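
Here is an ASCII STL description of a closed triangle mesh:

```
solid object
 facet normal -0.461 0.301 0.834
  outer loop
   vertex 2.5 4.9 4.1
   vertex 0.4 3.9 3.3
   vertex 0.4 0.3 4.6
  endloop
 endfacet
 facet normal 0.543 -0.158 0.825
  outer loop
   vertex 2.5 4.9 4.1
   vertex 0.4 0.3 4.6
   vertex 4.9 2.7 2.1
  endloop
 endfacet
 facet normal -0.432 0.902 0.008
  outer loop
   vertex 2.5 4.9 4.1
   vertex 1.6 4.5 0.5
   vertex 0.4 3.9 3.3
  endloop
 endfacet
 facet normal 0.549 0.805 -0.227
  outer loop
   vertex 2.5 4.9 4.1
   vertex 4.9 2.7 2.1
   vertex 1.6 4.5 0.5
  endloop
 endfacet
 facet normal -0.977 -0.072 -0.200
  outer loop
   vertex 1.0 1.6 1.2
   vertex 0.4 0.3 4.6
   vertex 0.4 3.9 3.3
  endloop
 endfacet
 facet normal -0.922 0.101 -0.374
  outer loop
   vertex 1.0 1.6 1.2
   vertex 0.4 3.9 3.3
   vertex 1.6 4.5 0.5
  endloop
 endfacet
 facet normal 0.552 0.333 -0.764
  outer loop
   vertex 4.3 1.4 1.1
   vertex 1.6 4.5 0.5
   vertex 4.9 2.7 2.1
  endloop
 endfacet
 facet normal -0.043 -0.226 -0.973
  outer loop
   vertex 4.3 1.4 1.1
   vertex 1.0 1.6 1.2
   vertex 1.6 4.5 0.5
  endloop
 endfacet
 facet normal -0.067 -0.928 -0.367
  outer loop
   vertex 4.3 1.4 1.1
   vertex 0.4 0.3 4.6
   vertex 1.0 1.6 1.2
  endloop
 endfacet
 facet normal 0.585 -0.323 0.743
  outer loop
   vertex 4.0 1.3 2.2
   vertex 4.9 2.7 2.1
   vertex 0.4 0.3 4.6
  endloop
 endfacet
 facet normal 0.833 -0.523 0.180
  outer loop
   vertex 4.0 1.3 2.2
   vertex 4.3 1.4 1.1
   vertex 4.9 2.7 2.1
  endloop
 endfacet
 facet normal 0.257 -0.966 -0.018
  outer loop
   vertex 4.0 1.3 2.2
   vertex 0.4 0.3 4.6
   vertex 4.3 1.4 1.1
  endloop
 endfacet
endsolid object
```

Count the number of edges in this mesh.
18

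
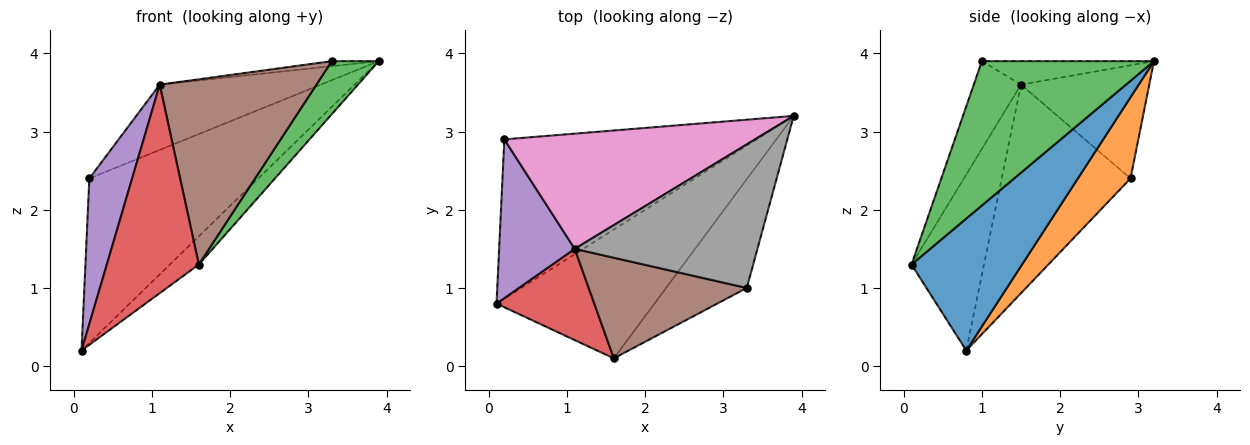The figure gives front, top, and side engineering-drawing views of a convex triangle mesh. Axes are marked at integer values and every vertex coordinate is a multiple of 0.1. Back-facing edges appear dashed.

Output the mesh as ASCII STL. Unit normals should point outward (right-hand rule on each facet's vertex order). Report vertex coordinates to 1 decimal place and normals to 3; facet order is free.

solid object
 facet normal 0.632 0.166 -0.757
  outer loop
   vertex 1.6 0.1 1.3
   vertex 0.1 0.8 0.2
   vertex 3.9 3.2 3.9
  endloop
 endfacet
 facet normal 0.218 0.701 -0.679
  outer loop
   vertex 0.2 2.9 2.4
   vertex 3.9 3.2 3.9
   vertex 0.1 0.8 0.2
  endloop
 endfacet
 facet normal 0.849 -0.232 -0.475
  outer loop
   vertex 3.3 1.0 3.9
   vertex 1.6 0.1 1.3
   vertex 3.9 3.2 3.9
  endloop
 endfacet
 facet normal -0.585 -0.743 0.325
  outer loop
   vertex 1.1 1.5 3.6
   vertex 0.1 0.8 0.2
   vertex 1.6 0.1 1.3
  endloop
 endfacet
 facet normal -0.897 -0.298 0.325
  outer loop
   vertex 1.1 1.5 3.6
   vertex 0.2 2.9 2.4
   vertex 0.1 0.8 0.2
  endloop
 endfacet
 facet normal -0.256 -0.849 0.461
  outer loop
   vertex 1.1 1.5 3.6
   vertex 1.6 0.1 1.3
   vertex 3.3 1.0 3.9
  endloop
 endfacet
 facet normal -0.365 0.459 0.810
  outer loop
   vertex 1.1 1.5 3.6
   vertex 3.9 3.2 3.9
   vertex 0.2 2.9 2.4
  endloop
 endfacet
 facet normal -0.127 0.035 0.991
  outer loop
   vertex 1.1 1.5 3.6
   vertex 3.3 1.0 3.9
   vertex 3.9 3.2 3.9
  endloop
 endfacet
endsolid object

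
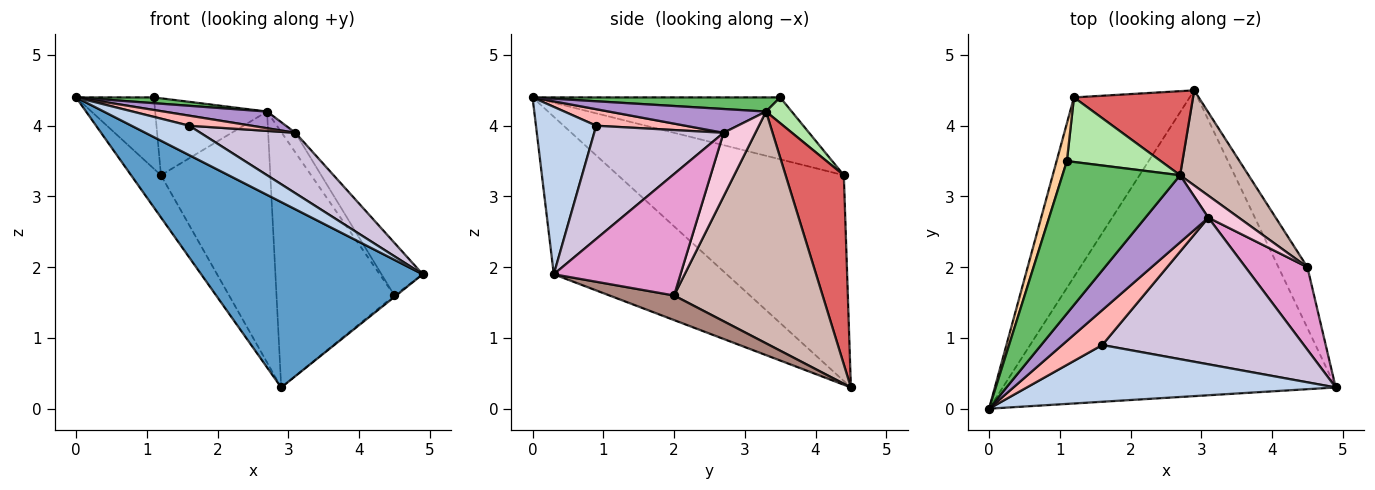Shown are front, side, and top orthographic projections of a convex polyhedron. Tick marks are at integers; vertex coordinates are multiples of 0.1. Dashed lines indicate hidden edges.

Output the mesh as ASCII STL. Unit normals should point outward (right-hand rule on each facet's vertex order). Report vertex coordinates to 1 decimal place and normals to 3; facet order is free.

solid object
 facet normal -0.375 -0.481 -0.793
  outer loop
   vertex 2.9 4.5 0.3
   vertex 4.9 0.3 1.9
   vertex 0.0 0.0 4.4
  endloop
 endfacet
 facet normal 0.433 -0.415 0.800
  outer loop
   vertex 1.6 0.9 4.0
   vertex 0.0 0.0 4.4
   vertex 4.9 0.3 1.9
  endloop
 endfacet
 facet normal -0.866 0.114 -0.487
  outer loop
   vertex 1.2 4.4 3.3
   vertex 2.9 4.5 0.3
   vertex 0.0 0.0 4.4
  endloop
 endfacet
 facet normal -0.942 0.296 0.157
  outer loop
   vertex 1.2 4.4 3.3
   vertex 0.0 0.0 4.4
   vertex 1.1 3.5 4.4
  endloop
 endfacet
 facet normal 0.119 -0.038 0.992
  outer loop
   vertex 2.7 3.3 4.2
   vertex 1.1 3.5 4.4
   vertex 0.0 0.0 4.4
  endloop
 endfacet
 facet normal 0.173 0.754 0.633
  outer loop
   vertex 2.7 3.3 4.2
   vertex 1.2 4.4 3.3
   vertex 1.1 3.5 4.4
  endloop
 endfacet
 facet normal 0.451 0.846 0.284
  outer loop
   vertex 2.7 3.3 4.2
   vertex 2.9 4.5 0.3
   vertex 1.2 4.4 3.3
  endloop
 endfacet
 facet normal 0.368 -0.257 0.894
  outer loop
   vertex 3.1 2.7 3.9
   vertex 0.0 0.0 4.4
   vertex 1.6 0.9 4.0
  endloop
 endfacet
 facet normal 0.344 -0.226 0.911
  outer loop
   vertex 3.1 2.7 3.9
   vertex 2.7 3.3 4.2
   vertex 0.0 0.0 4.4
  endloop
 endfacet
 facet normal 0.461 -0.338 0.821
  outer loop
   vertex 3.1 2.7 3.9
   vertex 1.6 0.9 4.0
   vertex 4.9 0.3 1.9
  endloop
 endfacet
 facet normal 0.647 0.018 -0.762
  outer loop
   vertex 4.5 2.0 1.6
   vertex 4.9 0.3 1.9
   vertex 2.9 4.5 0.3
  endloop
 endfacet
 facet normal 0.763 0.606 0.225
  outer loop
   vertex 4.5 2.0 1.6
   vertex 2.9 4.5 0.3
   vertex 2.7 3.3 4.2
  endloop
 endfacet
 facet normal 0.856 0.278 0.436
  outer loop
   vertex 4.5 2.0 1.6
   vertex 3.1 2.7 3.9
   vertex 4.9 0.3 1.9
  endloop
 endfacet
 facet normal 0.842 0.360 0.403
  outer loop
   vertex 4.5 2.0 1.6
   vertex 2.7 3.3 4.2
   vertex 3.1 2.7 3.9
  endloop
 endfacet
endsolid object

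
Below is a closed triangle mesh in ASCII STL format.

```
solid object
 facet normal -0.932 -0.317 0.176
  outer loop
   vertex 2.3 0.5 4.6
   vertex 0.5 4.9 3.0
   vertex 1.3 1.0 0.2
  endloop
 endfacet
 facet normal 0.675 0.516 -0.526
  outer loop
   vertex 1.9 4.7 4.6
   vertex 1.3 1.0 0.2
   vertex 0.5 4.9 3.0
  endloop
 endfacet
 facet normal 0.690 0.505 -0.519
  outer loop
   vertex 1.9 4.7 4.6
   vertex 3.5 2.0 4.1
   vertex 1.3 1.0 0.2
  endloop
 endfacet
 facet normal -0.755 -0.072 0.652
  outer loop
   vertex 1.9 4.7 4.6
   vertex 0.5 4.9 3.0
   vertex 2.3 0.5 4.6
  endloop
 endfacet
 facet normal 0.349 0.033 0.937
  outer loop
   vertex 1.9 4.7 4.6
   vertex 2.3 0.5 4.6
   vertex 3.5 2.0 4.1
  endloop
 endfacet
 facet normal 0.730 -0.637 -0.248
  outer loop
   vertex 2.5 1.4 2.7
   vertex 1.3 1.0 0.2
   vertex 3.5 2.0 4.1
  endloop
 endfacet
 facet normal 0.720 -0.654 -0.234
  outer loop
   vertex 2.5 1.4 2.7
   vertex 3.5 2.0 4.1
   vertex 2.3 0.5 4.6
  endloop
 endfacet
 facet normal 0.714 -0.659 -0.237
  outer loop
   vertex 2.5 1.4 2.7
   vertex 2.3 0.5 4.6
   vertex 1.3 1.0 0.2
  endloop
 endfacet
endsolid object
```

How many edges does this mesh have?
12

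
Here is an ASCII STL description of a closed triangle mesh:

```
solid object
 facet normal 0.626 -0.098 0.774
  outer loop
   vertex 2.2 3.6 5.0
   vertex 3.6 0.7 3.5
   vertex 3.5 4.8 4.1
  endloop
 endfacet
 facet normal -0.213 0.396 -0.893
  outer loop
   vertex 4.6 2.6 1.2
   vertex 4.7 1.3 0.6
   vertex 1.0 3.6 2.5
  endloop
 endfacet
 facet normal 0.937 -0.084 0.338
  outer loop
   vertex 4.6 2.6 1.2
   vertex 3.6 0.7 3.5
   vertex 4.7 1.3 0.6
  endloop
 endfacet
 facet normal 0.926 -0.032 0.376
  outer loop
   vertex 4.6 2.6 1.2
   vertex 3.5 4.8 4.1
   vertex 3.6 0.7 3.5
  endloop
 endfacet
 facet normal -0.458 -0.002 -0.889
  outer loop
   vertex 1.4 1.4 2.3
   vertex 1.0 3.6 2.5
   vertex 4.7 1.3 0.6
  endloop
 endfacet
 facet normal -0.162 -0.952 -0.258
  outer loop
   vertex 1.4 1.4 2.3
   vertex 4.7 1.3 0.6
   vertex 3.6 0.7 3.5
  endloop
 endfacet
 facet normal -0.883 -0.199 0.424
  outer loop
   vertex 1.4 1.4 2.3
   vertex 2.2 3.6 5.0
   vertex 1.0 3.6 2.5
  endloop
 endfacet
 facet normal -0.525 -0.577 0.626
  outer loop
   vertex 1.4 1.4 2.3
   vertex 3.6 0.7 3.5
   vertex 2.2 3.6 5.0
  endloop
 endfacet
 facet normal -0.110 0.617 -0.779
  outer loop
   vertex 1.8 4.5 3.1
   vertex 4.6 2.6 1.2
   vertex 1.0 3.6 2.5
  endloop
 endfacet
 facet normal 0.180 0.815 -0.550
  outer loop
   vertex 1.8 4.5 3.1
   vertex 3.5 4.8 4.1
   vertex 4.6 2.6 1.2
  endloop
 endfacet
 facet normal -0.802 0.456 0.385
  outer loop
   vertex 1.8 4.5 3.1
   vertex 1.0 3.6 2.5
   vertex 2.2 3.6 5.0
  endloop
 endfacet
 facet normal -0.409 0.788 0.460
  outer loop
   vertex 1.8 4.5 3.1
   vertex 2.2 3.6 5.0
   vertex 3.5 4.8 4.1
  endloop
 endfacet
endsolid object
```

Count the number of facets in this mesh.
12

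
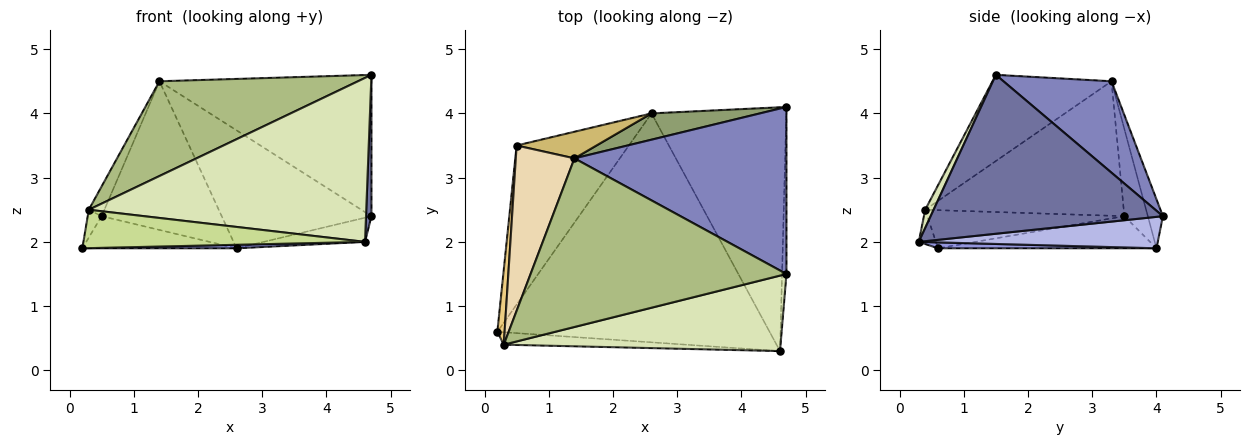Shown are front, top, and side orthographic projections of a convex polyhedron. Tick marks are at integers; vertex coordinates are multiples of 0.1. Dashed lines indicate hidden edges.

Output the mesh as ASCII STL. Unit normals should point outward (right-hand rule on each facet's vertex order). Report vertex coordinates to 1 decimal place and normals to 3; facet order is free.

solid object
 facet normal 0.999 -0.023 -0.028
  outer loop
   vertex 4.7 1.5 4.6
   vertex 4.6 0.3 2.0
   vertex 4.7 4.1 2.4
  endloop
 endfacet
 facet normal 0.313 0.614 0.725
  outer loop
   vertex 1.4 3.3 4.5
   vertex 4.7 1.5 4.6
   vertex 4.7 4.1 2.4
  endloop
 endfacet
 facet normal 0.022 -0.015 -1.000
  outer loop
   vertex 2.6 4.0 1.9
   vertex 4.6 0.3 2.0
   vertex 0.2 0.6 1.9
  endloop
 endfacet
 facet normal 0.226 0.096 -0.969
  outer loop
   vertex 2.6 4.0 1.9
   vertex 4.7 4.1 2.4
   vertex 4.6 0.3 2.0
  endloop
 endfacet
 facet normal -0.098 0.971 0.216
  outer loop
   vertex 2.6 4.0 1.9
   vertex 1.4 3.3 4.5
   vertex 4.7 4.1 2.4
  endloop
 endfacet
 facet normal -0.282 -0.470 0.836
  outer loop
   vertex 0.3 0.4 2.5
   vertex 4.7 1.5 4.6
   vertex 1.4 3.3 4.5
  endloop
 endfacet
 facet normal -0.058 -0.950 -0.307
  outer loop
   vertex 0.3 0.4 2.5
   vertex 0.2 0.6 1.9
   vertex 4.6 0.3 2.0
  endloop
 endfacet
 facet normal 0.027 -0.908 0.418
  outer loop
   vertex 0.3 0.4 2.5
   vertex 4.6 0.3 2.0
   vertex 4.7 1.5 4.6
  endloop
 endfacet
 facet normal -0.270 0.191 -0.944
  outer loop
   vertex 0.5 3.5 2.4
   vertex 2.6 4.0 1.9
   vertex 0.2 0.6 1.9
  endloop
 endfacet
 facet normal -0.189 0.967 0.173
  outer loop
   vertex 0.5 3.5 2.4
   vertex 1.4 3.3 4.5
   vertex 2.6 4.0 1.9
  endloop
 endfacet
 facet normal -0.980 0.069 0.186
  outer loop
   vertex 0.5 3.5 2.4
   vertex 0.2 0.6 1.9
   vertex 0.3 0.4 2.5
  endloop
 endfacet
 facet normal -0.914 0.072 0.399
  outer loop
   vertex 0.5 3.5 2.4
   vertex 0.3 0.4 2.5
   vertex 1.4 3.3 4.5
  endloop
 endfacet
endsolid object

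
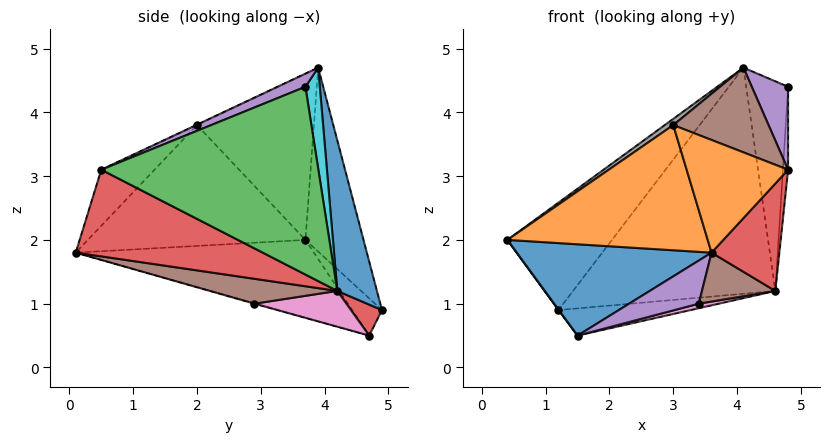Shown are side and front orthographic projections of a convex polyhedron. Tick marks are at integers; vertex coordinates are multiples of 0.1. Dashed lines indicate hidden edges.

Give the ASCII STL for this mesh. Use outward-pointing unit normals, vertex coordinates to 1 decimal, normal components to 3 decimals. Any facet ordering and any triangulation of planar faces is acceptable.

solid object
 facet normal -0.550 -0.450 -0.703
  outer loop
   vertex 1.5 4.7 0.5
   vertex 3.6 0.1 1.8
   vertex 0.4 3.7 2.0
  endloop
 endfacet
 facet normal -0.678 -0.624 0.389
  outer loop
   vertex 3.0 2.0 3.8
   vertex 0.4 3.7 2.0
   vertex 3.6 0.1 1.8
  endloop
 endfacet
 facet normal -0.803 -0.011 -0.596
  outer loop
   vertex 1.2 4.9 0.9
   vertex 1.5 4.7 0.5
   vertex 0.4 3.7 2.0
  endloop
 endfacet
 facet normal 0.218 0.928 -0.301
  outer loop
   vertex 1.2 4.9 0.9
   vertex 4.6 4.2 1.2
   vertex 1.5 4.7 0.5
  endloop
 endfacet
 facet normal -0.008 -0.275 -0.961
  outer loop
   vertex 3.4 2.9 1.0
   vertex 3.6 0.1 1.8
   vertex 1.5 4.7 0.5
  endloop
 endfacet
 facet normal 0.394 -0.226 -0.891
  outer loop
   vertex 3.4 2.9 1.0
   vertex 4.6 4.2 1.2
   vertex 3.6 0.1 1.8
  endloop
 endfacet
 facet normal 0.213 -0.046 -0.976
  outer loop
   vertex 3.4 2.9 1.0
   vertex 1.5 4.7 0.5
   vertex 4.6 4.2 1.2
  endloop
 endfacet
 facet normal -0.587 -0.043 0.808
  outer loop
   vertex 4.1 3.9 4.7
   vertex 0.4 3.7 2.0
   vertex 3.0 2.0 3.8
  endloop
 endfacet
 facet normal -0.416 0.749 0.515
  outer loop
   vertex 4.1 3.9 4.7
   vertex 1.2 4.9 0.9
   vertex 0.4 3.7 2.0
  endloop
 endfacet
 facet normal 0.322 0.938 0.126
  outer loop
   vertex 4.1 3.9 4.7
   vertex 4.8 3.7 4.4
   vertex 4.6 4.2 1.2
  endloop
 endfacet
 facet normal 0.191 0.975 0.111
  outer loop
   vertex 4.1 3.9 4.7
   vertex 4.6 4.2 1.2
   vertex 1.2 4.9 0.9
  endloop
 endfacet
 facet normal -0.381 -0.725 0.574
  outer loop
   vertex 4.8 0.5 3.1
   vertex 3.0 2.0 3.8
   vertex 3.6 0.1 1.8
  endloop
 endfacet
 facet normal 0.998 0.024 -0.059
  outer loop
   vertex 4.8 0.5 3.1
   vertex 4.6 4.2 1.2
   vertex 4.8 3.7 4.4
  endloop
 endfacet
 facet normal 0.747 -0.271 -0.607
  outer loop
   vertex 4.8 0.5 3.1
   vertex 3.6 0.1 1.8
   vertex 4.6 4.2 1.2
  endloop
 endfacet
 facet normal 0.278 -0.362 0.890
  outer loop
   vertex 4.8 0.5 3.1
   vertex 4.8 3.7 4.4
   vertex 4.1 3.9 4.7
  endloop
 endfacet
 facet normal -0.004 -0.426 0.905
  outer loop
   vertex 4.8 0.5 3.1
   vertex 4.1 3.9 4.7
   vertex 3.0 2.0 3.8
  endloop
 endfacet
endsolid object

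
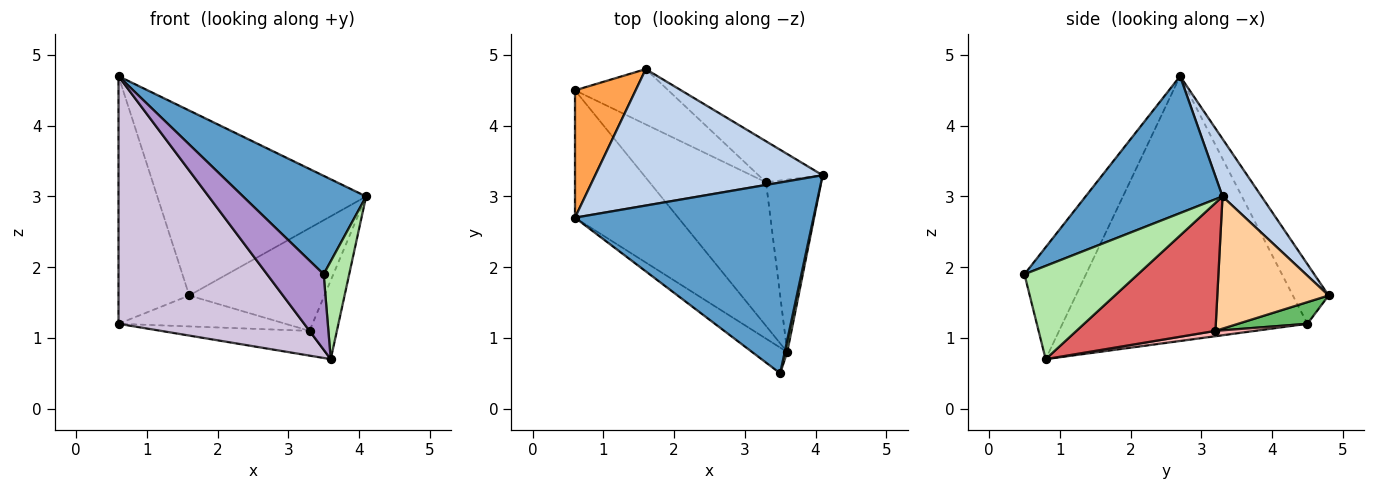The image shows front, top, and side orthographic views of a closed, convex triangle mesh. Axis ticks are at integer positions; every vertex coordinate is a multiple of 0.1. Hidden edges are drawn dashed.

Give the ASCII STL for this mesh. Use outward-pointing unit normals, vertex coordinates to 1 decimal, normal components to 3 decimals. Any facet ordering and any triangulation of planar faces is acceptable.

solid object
 facet normal 0.455 -0.408 0.792
  outer loop
   vertex 3.5 0.5 1.9
   vertex 4.1 3.3 3.0
   vertex 0.6 2.7 4.7
  endloop
 endfacet
 facet normal 0.149 0.796 0.587
  outer loop
   vertex 1.6 4.8 1.6
   vertex 0.6 2.7 4.7
   vertex 4.1 3.3 3.0
  endloop
 endfacet
 facet normal -0.410 0.811 0.417
  outer loop
   vertex 0.6 4.5 1.2
   vertex 0.6 2.7 4.7
   vertex 1.6 4.8 1.6
  endloop
 endfacet
 facet normal 0.608 0.738 -0.295
  outer loop
   vertex 3.3 3.2 1.1
   vertex 1.6 4.8 1.6
   vertex 4.1 3.3 3.0
  endloop
 endfacet
 facet normal 0.199 0.478 -0.855
  outer loop
   vertex 3.3 3.2 1.1
   vertex 0.6 4.5 1.2
   vertex 1.6 4.8 1.6
  endloop
 endfacet
 facet normal 0.975 -0.219 0.026
  outer loop
   vertex 3.6 0.8 0.7
   vertex 4.1 3.3 3.0
   vertex 3.5 0.5 1.9
  endloop
 endfacet
 facet normal 0.904 0.178 -0.390
  outer loop
   vertex 3.6 0.8 0.7
   vertex 3.3 3.2 1.1
   vertex 4.1 3.3 3.0
  endloop
 endfacet
 facet normal 0.045 0.170 -0.984
  outer loop
   vertex 3.6 0.8 0.7
   vertex 0.6 4.5 1.2
   vertex 3.3 3.2 1.1
  endloop
 endfacet
 facet normal -0.717 -0.660 -0.225
  outer loop
   vertex 3.6 0.8 0.7
   vertex 3.5 0.5 1.9
   vertex 0.6 2.7 4.7
  endloop
 endfacet
 facet normal -0.761 -0.577 -0.297
  outer loop
   vertex 3.6 0.8 0.7
   vertex 0.6 2.7 4.7
   vertex 0.6 4.5 1.2
  endloop
 endfacet
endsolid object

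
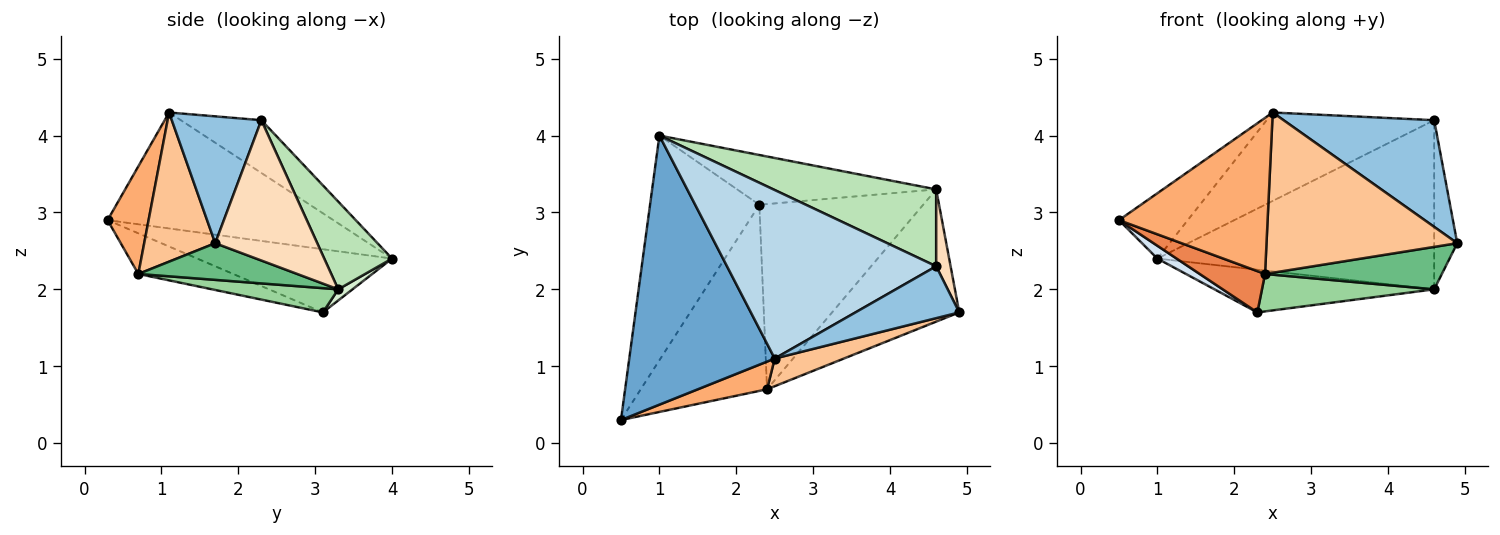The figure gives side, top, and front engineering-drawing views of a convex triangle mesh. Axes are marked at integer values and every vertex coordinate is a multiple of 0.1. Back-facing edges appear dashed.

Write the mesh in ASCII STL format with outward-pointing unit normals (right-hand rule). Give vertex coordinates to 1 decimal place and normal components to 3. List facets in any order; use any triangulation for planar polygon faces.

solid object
 facet normal -0.612 0.187 0.768
  outer loop
   vertex 2.5 1.1 4.3
   vertex 1.0 4.0 2.4
   vertex 0.5 0.3 2.9
  endloop
 endfacet
 facet normal 0.472 -0.793 0.386
  outer loop
   vertex 4.6 2.3 4.2
   vertex 2.5 1.1 4.3
   vertex 4.9 1.7 2.6
  endloop
 endfacet
 facet normal -0.218 0.453 0.864
  outer loop
   vertex 4.6 2.3 4.2
   vertex 1.0 4.0 2.4
   vertex 2.5 1.1 4.3
  endloop
 endfacet
 facet normal -0.500 -0.049 -0.865
  outer loop
   vertex 2.3 3.1 1.7
   vertex 0.5 0.3 2.9
   vertex 1.0 4.0 2.4
  endloop
 endfacet
 facet normal -0.300 -0.207 -0.931
  outer loop
   vertex 2.4 0.7 2.2
   vertex 0.5 0.3 2.9
   vertex 2.3 3.1 1.7
  endloop
 endfacet
 facet normal 0.262 -0.950 0.169
  outer loop
   vertex 2.4 0.7 2.2
   vertex 2.5 1.1 4.3
   vertex 0.5 0.3 2.9
  endloop
 endfacet
 facet normal 0.344 -0.925 0.160
  outer loop
   vertex 2.4 0.7 2.2
   vertex 4.9 1.7 2.6
   vertex 2.5 1.1 4.3
  endloop
 endfacet
 facet normal 0.971 0.219 0.100
  outer loop
   vertex 4.6 3.3 2.0
   vertex 4.6 2.3 4.2
   vertex 4.9 1.7 2.6
  endloop
 endfacet
 facet normal 0.265 -0.295 -0.918
  outer loop
   vertex 4.6 3.3 2.0
   vertex 4.9 1.7 2.6
   vertex 2.4 0.7 2.2
  endloop
 endfacet
 facet normal 0.144 -0.196 -0.970
  outer loop
   vertex 4.6 3.3 2.0
   vertex 2.4 0.7 2.2
   vertex 2.3 3.1 1.7
  endloop
 endfacet
 facet normal 0.218 0.889 0.404
  outer loop
   vertex 4.6 3.3 2.0
   vertex 1.0 4.0 2.4
   vertex 4.6 2.3 4.2
  endloop
 endfacet
 facet normal 0.042 0.651 -0.758
  outer loop
   vertex 4.6 3.3 2.0
   vertex 2.3 3.1 1.7
   vertex 1.0 4.0 2.4
  endloop
 endfacet
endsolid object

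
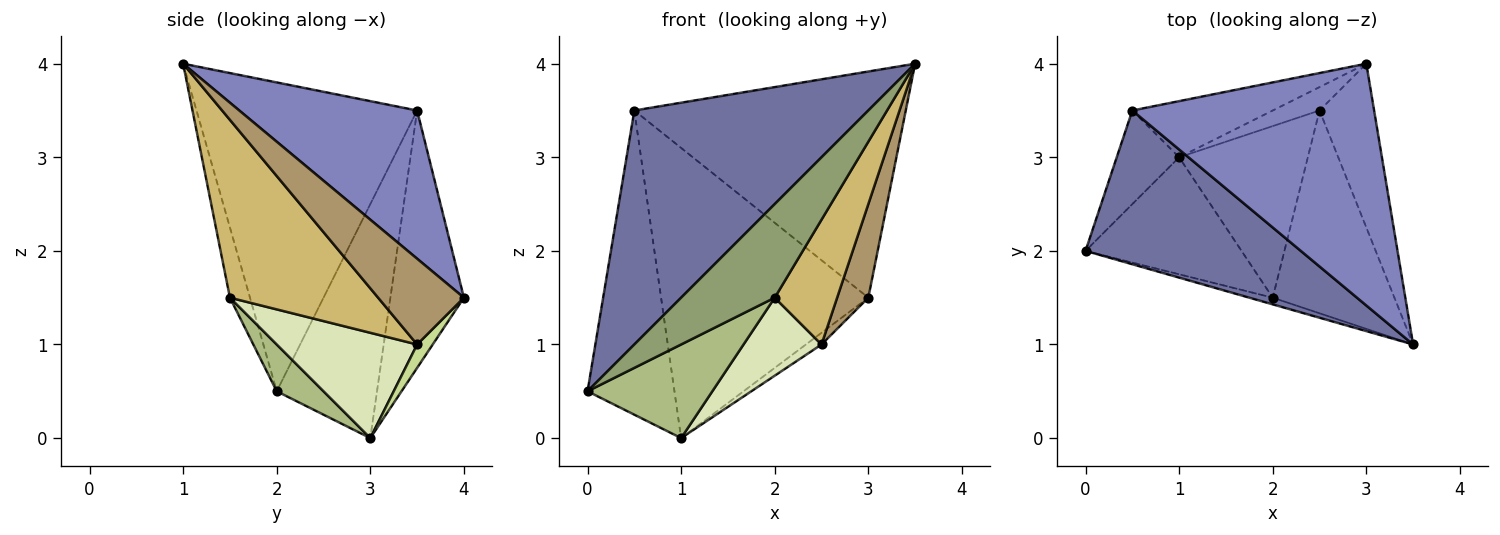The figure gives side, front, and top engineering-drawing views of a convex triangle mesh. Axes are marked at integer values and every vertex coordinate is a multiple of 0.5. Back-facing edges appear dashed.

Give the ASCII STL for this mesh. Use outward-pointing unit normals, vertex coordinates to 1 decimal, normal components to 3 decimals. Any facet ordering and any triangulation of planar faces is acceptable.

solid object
 facet normal -0.619 -0.656 0.431
  outer loop
   vertex 0.5 3.5 3.5
   vertex 0.0 2.0 0.5
   vertex 3.5 1.0 4.0
  endloop
 endfacet
 facet normal 0.409 0.624 0.667
  outer loop
   vertex 0.5 3.5 3.5
   vertex 3.5 1.0 4.0
   vertex 3.0 4.0 1.5
  endloop
 endfacet
 facet normal -0.741 0.642 -0.198
  outer loop
   vertex 0.5 3.5 3.5
   vertex 1.0 3.0 0.0
   vertex 0.0 2.0 0.5
  endloop
 endfacet
 facet normal -0.329 0.927 -0.179
  outer loop
   vertex 0.5 3.5 3.5
   vertex 3.0 4.0 1.5
   vertex 1.0 3.0 0.0
  endloop
 endfacet
 facet normal -0.209 -0.975 -0.070
  outer loop
   vertex 2.0 1.5 1.5
   vertex 3.5 1.0 4.0
   vertex 0.0 2.0 0.5
  endloop
 endfacet
 facet normal 0.228 -0.608 -0.760
  outer loop
   vertex 2.0 1.5 1.5
   vertex 0.0 2.0 0.5
   vertex 1.0 3.0 0.0
  endloop
 endfacet
 facet normal 0.408 0.408 -0.816
  outer loop
   vertex 2.5 3.5 1.0
   vertex 1.0 3.0 0.0
   vertex 3.0 4.0 1.5
  endloop
 endfacet
 facet normal 0.597 -0.332 -0.730
  outer loop
   vertex 2.5 3.5 1.0
   vertex 2.0 1.5 1.5
   vertex 1.0 3.0 0.0
  endloop
 endfacet
 facet normal 0.807 -0.293 -0.513
  outer loop
   vertex 2.5 3.5 1.0
   vertex 3.0 4.0 1.5
   vertex 3.5 1.0 4.0
  endloop
 endfacet
 facet normal 0.780 -0.328 -0.533
  outer loop
   vertex 2.5 3.5 1.0
   vertex 3.5 1.0 4.0
   vertex 2.0 1.5 1.5
  endloop
 endfacet
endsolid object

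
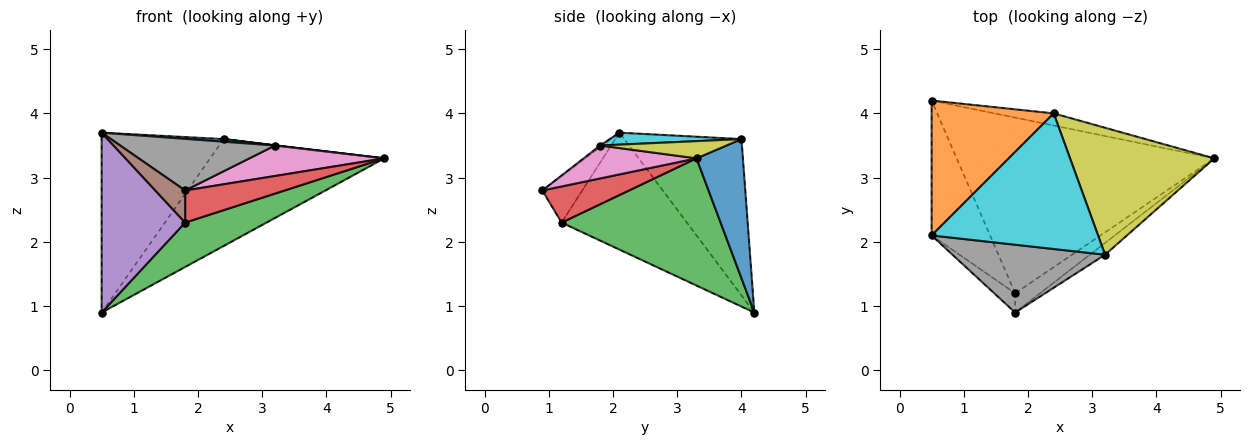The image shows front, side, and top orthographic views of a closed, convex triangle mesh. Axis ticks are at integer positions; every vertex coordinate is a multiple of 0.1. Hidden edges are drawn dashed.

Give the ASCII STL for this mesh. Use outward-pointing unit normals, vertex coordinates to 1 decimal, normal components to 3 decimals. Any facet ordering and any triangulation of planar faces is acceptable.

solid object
 facet normal 0.256 0.961 -0.109
  outer loop
   vertex 2.4 4.0 3.6
   vertex 4.9 3.3 3.3
   vertex 0.5 4.2 0.9
  endloop
 endfacet
 facet normal -0.609 0.634 0.476
  outer loop
   vertex 2.4 4.0 3.6
   vertex 0.5 4.2 0.9
   vertex 0.5 2.1 3.7
  endloop
 endfacet
 facet normal 0.432 -0.221 -0.874
  outer loop
   vertex 1.8 1.2 2.3
   vertex 0.5 4.2 0.9
   vertex 4.9 3.3 3.3
  endloop
 endfacet
 facet normal 0.598 -0.687 -0.412
  outer loop
   vertex 1.8 1.2 2.3
   vertex 4.9 3.3 3.3
   vertex 1.8 0.9 2.8
  endloop
 endfacet
 facet normal -0.768 -0.512 -0.384
  outer loop
   vertex 1.8 1.2 2.3
   vertex 0.5 2.1 3.7
   vertex 0.5 4.2 0.9
  endloop
 endfacet
 facet normal -0.754 -0.563 -0.338
  outer loop
   vertex 1.8 1.2 2.3
   vertex 1.8 0.9 2.8
   vertex 0.5 2.1 3.7
  endloop
 endfacet
 facet normal 0.615 -0.735 -0.285
  outer loop
   vertex 3.2 1.8 3.5
   vertex 1.8 0.9 2.8
   vertex 4.9 3.3 3.3
  endloop
 endfacet
 facet normal -0.008 -0.606 0.796
  outer loop
   vertex 3.2 1.8 3.5
   vertex 0.5 2.1 3.7
   vertex 1.8 0.9 2.8
  endloop
 endfacet
 facet normal 0.119 -0.002 0.993
  outer loop
   vertex 3.2 1.8 3.5
   vertex 4.9 3.3 3.3
   vertex 2.4 4.0 3.6
  endloop
 endfacet
 facet normal 0.072 -0.019 0.997
  outer loop
   vertex 3.2 1.8 3.5
   vertex 2.4 4.0 3.6
   vertex 0.5 2.1 3.7
  endloop
 endfacet
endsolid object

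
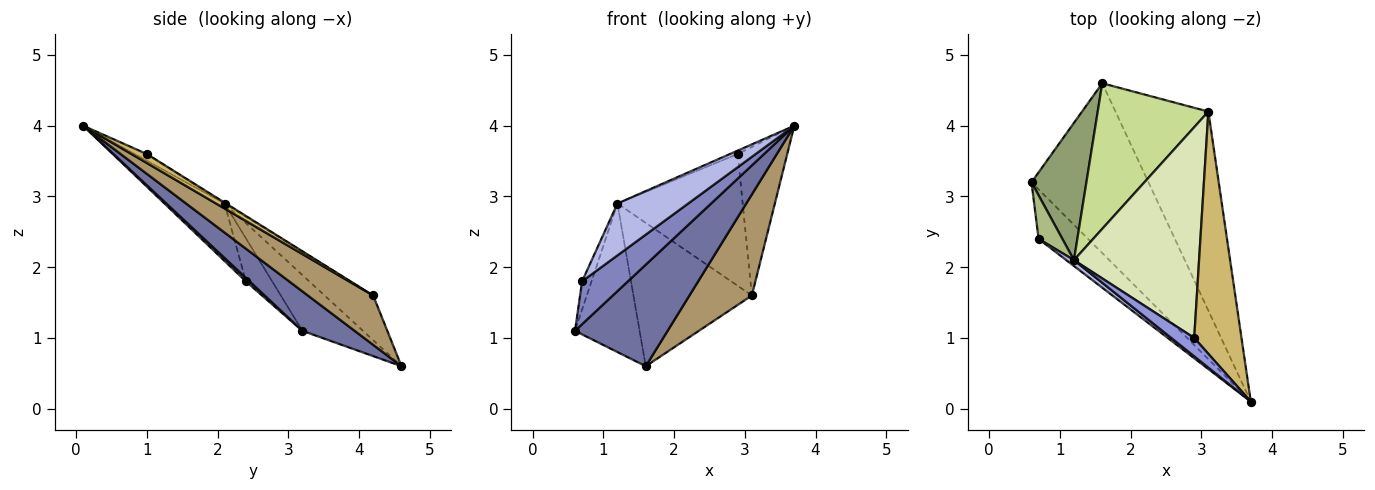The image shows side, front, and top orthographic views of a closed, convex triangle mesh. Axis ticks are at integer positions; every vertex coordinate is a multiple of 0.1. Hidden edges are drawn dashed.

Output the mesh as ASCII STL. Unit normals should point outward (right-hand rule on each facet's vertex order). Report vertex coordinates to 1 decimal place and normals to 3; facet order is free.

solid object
 facet normal 0.278 -0.493 -0.824
  outer loop
   vertex 1.6 4.6 0.6
   vertex 3.7 0.1 4.0
   vertex 0.6 3.2 1.1
  endloop
 endfacet
 facet normal 0.052 -0.654 -0.755
  outer loop
   vertex 0.7 2.4 1.8
   vertex 0.6 3.2 1.1
   vertex 3.7 0.1 4.0
  endloop
 endfacet
 facet normal -0.276 0.174 0.945
  outer loop
   vertex 1.2 2.1 2.9
   vertex 3.7 0.1 4.0
   vertex 2.9 1.0 3.6
  endloop
 endfacet
 facet normal -0.645 -0.759 0.086
  outer loop
   vertex 1.2 2.1 2.9
   vertex 0.7 2.4 1.8
   vertex 3.7 0.1 4.0
  endloop
 endfacet
 facet normal -0.567 0.605 0.559
  outer loop
   vertex 1.2 2.1 2.9
   vertex 1.6 4.6 0.6
   vertex 0.6 3.2 1.1
  endloop
 endfacet
 facet normal -0.835 0.299 0.461
  outer loop
   vertex 1.2 2.1 2.9
   vertex 0.6 3.2 1.1
   vertex 0.7 2.4 1.8
  endloop
 endfacet
 facet normal -0.277 0.674 0.685
  outer loop
   vertex 3.1 4.2 1.6
   vertex 1.6 4.6 0.6
   vertex 1.2 2.1 2.9
  endloop
 endfacet
 facet normal -0.006 0.530 0.848
  outer loop
   vertex 3.1 4.2 1.6
   vertex 1.2 2.1 2.9
   vertex 2.9 1.0 3.6
  endloop
 endfacet
 facet normal 0.428 -0.409 -0.806
  outer loop
   vertex 3.1 4.2 1.6
   vertex 3.7 0.1 4.0
   vertex 1.6 4.6 0.6
  endloop
 endfacet
 facet normal 0.160 0.516 0.842
  outer loop
   vertex 3.1 4.2 1.6
   vertex 2.9 1.0 3.6
   vertex 3.7 0.1 4.0
  endloop
 endfacet
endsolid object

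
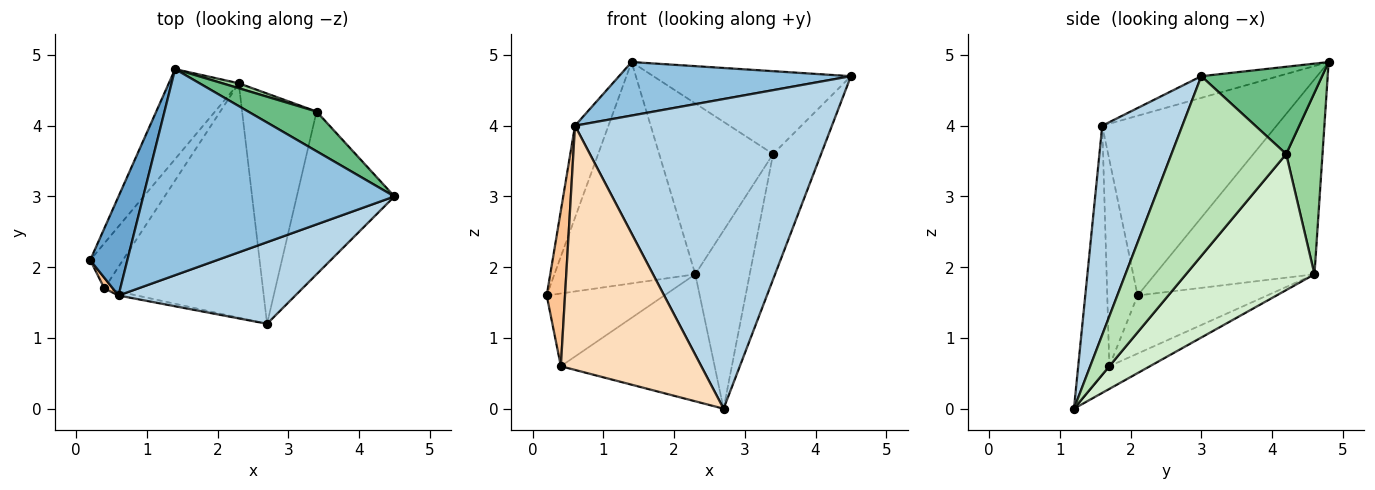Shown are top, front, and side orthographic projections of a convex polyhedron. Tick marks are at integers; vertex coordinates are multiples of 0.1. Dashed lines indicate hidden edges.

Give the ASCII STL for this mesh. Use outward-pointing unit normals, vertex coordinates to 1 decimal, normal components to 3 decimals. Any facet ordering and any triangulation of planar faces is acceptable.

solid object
 facet normal -0.962 0.185 0.199
  outer loop
   vertex 0.6 1.6 4.0
   vertex 1.4 4.8 4.9
   vertex 0.2 2.1 1.6
  endloop
 endfacet
 facet normal -0.083 -0.250 0.965
  outer loop
   vertex 0.6 1.6 4.0
   vertex 4.5 3.0 4.7
   vertex 1.4 4.8 4.9
  endloop
 endfacet
 facet normal 0.289 -0.926 0.244
  outer loop
   vertex 0.6 1.6 4.0
   vertex 2.7 1.2 0.0
   vertex 4.5 3.0 4.7
  endloop
 endfacet
 facet normal -0.724 0.639 -0.260
  outer loop
   vertex 2.3 4.6 1.9
   vertex 0.2 2.1 1.6
   vertex 1.4 4.8 4.9
  endloop
 endfacet
 facet normal -0.683 0.620 -0.385
  outer loop
   vertex 0.4 1.7 0.6
   vertex 0.2 2.1 1.6
   vertex 2.3 4.6 1.9
  endloop
 endfacet
 facet normal -0.125 0.473 -0.872
  outer loop
   vertex 0.4 1.7 0.6
   vertex 2.3 4.6 1.9
   vertex 2.7 1.2 0.0
  endloop
 endfacet
 facet normal -0.856 -0.516 0.035
  outer loop
   vertex 0.4 1.7 0.6
   vertex 0.6 1.6 4.0
   vertex 0.2 2.1 1.6
  endloop
 endfacet
 facet normal -0.216 -0.976 -0.016
  outer loop
   vertex 0.4 1.7 0.6
   vertex 2.7 1.2 0.0
   vertex 0.6 1.6 4.0
  endloop
 endfacet
 facet normal 0.483 0.790 0.379
  outer loop
   vertex 3.4 4.2 3.6
   vertex 1.4 4.8 4.9
   vertex 4.5 3.0 4.7
  endloop
 endfacet
 facet normal 0.304 0.952 0.028
  outer loop
   vertex 3.4 4.2 3.6
   vertex 2.3 4.6 1.9
   vertex 1.4 4.8 4.9
  endloop
 endfacet
 facet normal 0.825 0.345 -0.448
  outer loop
   vertex 3.4 4.2 3.6
   vertex 4.5 3.0 4.7
   vertex 2.7 1.2 0.0
  endloop
 endfacet
 facet normal 0.822 0.348 -0.450
  outer loop
   vertex 3.4 4.2 3.6
   vertex 2.7 1.2 0.0
   vertex 2.3 4.6 1.9
  endloop
 endfacet
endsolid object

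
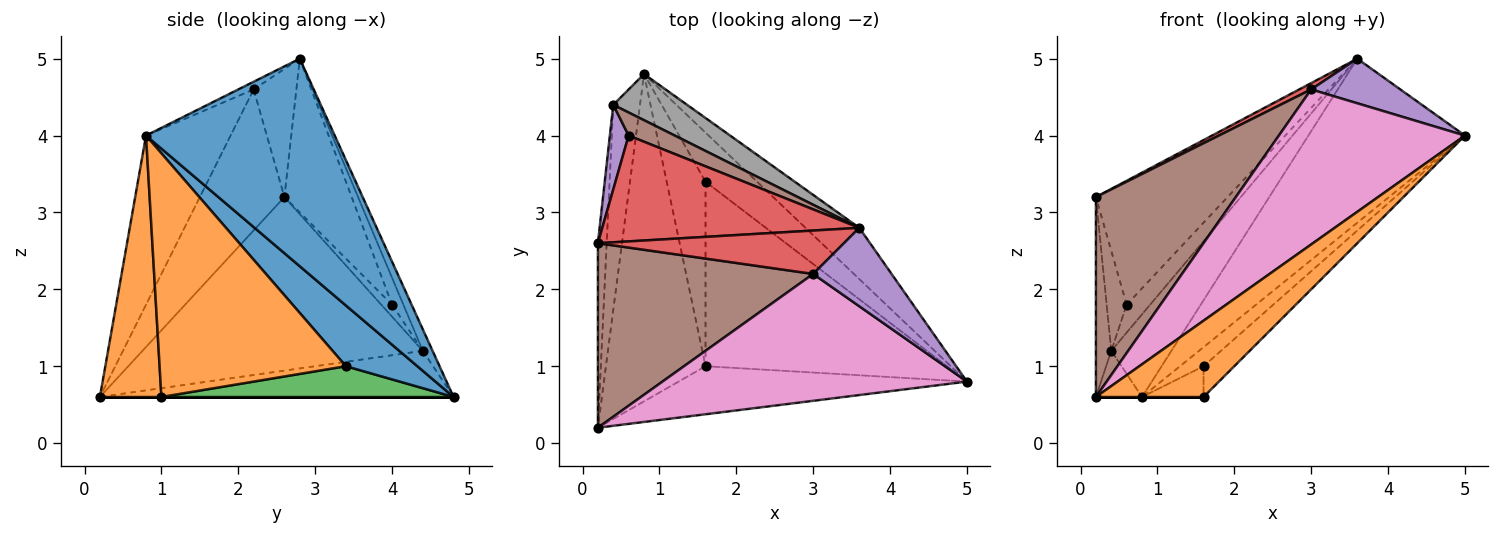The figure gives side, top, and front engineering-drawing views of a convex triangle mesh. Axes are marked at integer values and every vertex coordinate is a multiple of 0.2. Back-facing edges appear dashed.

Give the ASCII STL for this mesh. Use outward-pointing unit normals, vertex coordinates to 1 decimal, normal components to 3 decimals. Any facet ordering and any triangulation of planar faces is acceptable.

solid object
 facet normal 0.755 0.626 -0.196
  outer loop
   vertex 3.6 2.8 5.0
   vertex 5.0 0.8 4.0
   vertex 0.8 4.8 0.6
  endloop
 endfacet
 facet normal 0.435 -0.762 -0.480
  outer loop
   vertex 1.6 1.0 0.6
   vertex 5.0 0.8 4.0
   vertex 0.2 0.2 0.6
  endloop
 endfacet
 facet normal 0.000 0.000 -1.000
  outer loop
   vertex 1.6 1.0 0.6
   vertex 0.2 0.2 0.6
   vertex 0.8 4.8 0.6
  endloop
 endfacet
 facet normal -0.458 -0.128 0.880
  outer loop
   vertex 3.0 2.2 4.6
   vertex 3.6 2.8 5.0
   vertex 0.2 2.6 3.2
  endloop
 endfacet
 facet normal -0.085 -0.493 0.866
  outer loop
   vertex 3.0 2.2 4.6
   vertex 5.0 0.8 4.0
   vertex 3.6 2.8 5.0
  endloop
 endfacet
 facet normal -0.406 -0.672 0.620
  outer loop
   vertex 3.0 2.2 4.6
   vertex 0.2 2.6 3.2
   vertex 0.2 0.2 0.6
  endloop
 endfacet
 facet normal -0.332 -0.730 0.597
  outer loop
   vertex 3.0 2.2 4.6
   vertex 0.2 0.2 0.6
   vertex 5.0 0.8 4.0
  endloop
 endfacet
 facet normal -0.141 0.865 0.483
  outer loop
   vertex 0.4 4.4 1.2
   vertex 3.6 2.8 5.0
   vertex 0.8 4.8 0.6
  endloop
 endfacet
 facet normal -0.997 0.055 -0.050
  outer loop
   vertex 0.4 4.4 1.2
   vertex 0.2 0.2 0.6
   vertex 0.2 2.6 3.2
  endloop
 endfacet
 facet normal -0.860 0.112 -0.498
  outer loop
   vertex 0.4 4.4 1.2
   vertex 0.8 4.8 0.6
   vertex 0.2 0.2 0.6
  endloop
 endfacet
 facet normal 0.740 0.243 -0.627
  outer loop
   vertex 1.6 3.4 1.0
   vertex 0.8 4.8 0.6
   vertex 5.0 0.8 4.0
  endloop
 endfacet
 facet normal 0.706 0.116 -0.699
  outer loop
   vertex 1.6 3.4 1.0
   vertex 5.0 0.8 4.0
   vertex 1.6 1.0 0.6
  endloop
 endfacet
 facet normal 0.615 0.130 -0.777
  outer loop
   vertex 1.6 3.4 1.0
   vertex 1.6 1.0 0.6
   vertex 0.8 4.8 0.6
  endloop
 endfacet
 facet normal -0.362 0.709 0.605
  outer loop
   vertex 0.6 4.0 1.8
   vertex 0.2 2.6 3.2
   vertex 3.6 2.8 5.0
  endloop
 endfacet
 facet normal -0.380 0.706 0.597
  outer loop
   vertex 0.6 4.0 1.8
   vertex 0.4 4.4 1.2
   vertex 0.2 2.6 3.2
  endloop
 endfacet
 facet normal -0.349 0.722 0.598
  outer loop
   vertex 0.6 4.0 1.8
   vertex 3.6 2.8 5.0
   vertex 0.4 4.4 1.2
  endloop
 endfacet
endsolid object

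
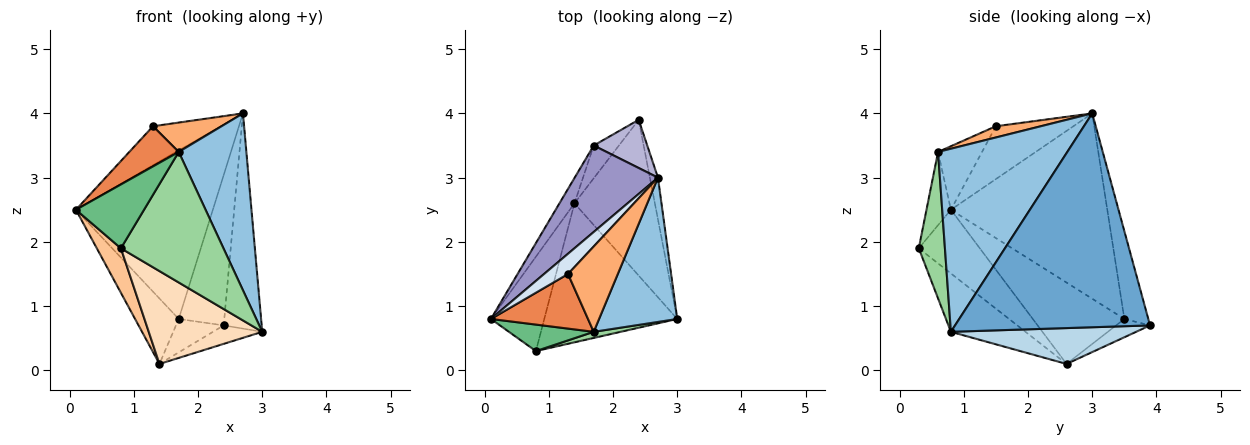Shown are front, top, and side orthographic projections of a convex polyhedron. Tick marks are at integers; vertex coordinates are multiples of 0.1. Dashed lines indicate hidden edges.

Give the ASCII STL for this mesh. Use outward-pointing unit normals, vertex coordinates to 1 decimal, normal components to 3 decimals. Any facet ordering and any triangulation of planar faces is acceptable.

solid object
 facet normal 0.981 0.191 -0.037
  outer loop
   vertex 2.7 3.0 4.0
   vertex 3.0 0.8 0.6
   vertex 2.4 3.9 0.7
  endloop
 endfacet
 facet normal 0.829 -0.434 0.354
  outer loop
   vertex 1.7 0.6 3.4
   vertex 3.0 0.8 0.6
   vertex 2.7 3.0 4.0
  endloop
 endfacet
 facet normal 0.405 0.108 -0.908
  outer loop
   vertex 1.4 2.6 0.1
   vertex 2.4 3.9 0.7
   vertex 3.0 0.8 0.6
  endloop
 endfacet
 facet normal -0.713 0.622 0.323
  outer loop
   vertex 1.3 1.5 3.8
   vertex 2.7 3.0 4.0
   vertex 0.1 0.8 2.5
  endloop
 endfacet
 facet normal -0.466 -0.524 0.713
  outer loop
   vertex 1.3 1.5 3.8
   vertex 0.1 0.8 2.5
   vertex 1.7 0.6 3.4
  endloop
 endfacet
 facet normal 0.209 -0.318 0.925
  outer loop
   vertex 1.3 1.5 3.8
   vertex 1.7 0.6 3.4
   vertex 2.7 3.0 4.0
  endloop
 endfacet
 facet normal -0.734 -0.290 -0.615
  outer loop
   vertex 0.8 0.3 1.9
   vertex 0.1 0.8 2.5
   vertex 1.4 2.6 0.1
  endloop
 endfacet
 facet normal -0.343 -0.522 -0.781
  outer loop
   vertex 0.8 0.3 1.9
   vertex 1.4 2.6 0.1
   vertex 3.0 0.8 0.6
  endloop
 endfacet
 facet normal -0.314 -0.877 0.364
  outer loop
   vertex 0.8 0.3 1.9
   vertex 1.7 0.6 3.4
   vertex 0.1 0.8 2.5
  endloop
 endfacet
 facet normal 0.247 -0.968 0.045
  outer loop
   vertex 0.8 0.3 1.9
   vertex 3.0 0.8 0.6
   vertex 1.7 0.6 3.4
  endloop
 endfacet
 facet normal -0.890 0.424 -0.164
  outer loop
   vertex 1.7 3.5 0.8
   vertex 1.4 2.6 0.1
   vertex 0.1 0.8 2.5
  endloop
 endfacet
 facet normal -0.453 0.637 -0.624
  outer loop
   vertex 1.7 3.5 0.8
   vertex 2.4 3.9 0.7
   vertex 1.4 2.6 0.1
  endloop
 endfacet
 facet normal -0.713 0.624 0.320
  outer loop
   vertex 1.7 3.5 0.8
   vertex 0.1 0.8 2.5
   vertex 2.7 3.0 4.0
  endloop
 endfacet
 facet normal -0.448 0.852 0.273
  outer loop
   vertex 1.7 3.5 0.8
   vertex 2.7 3.0 4.0
   vertex 2.4 3.9 0.7
  endloop
 endfacet
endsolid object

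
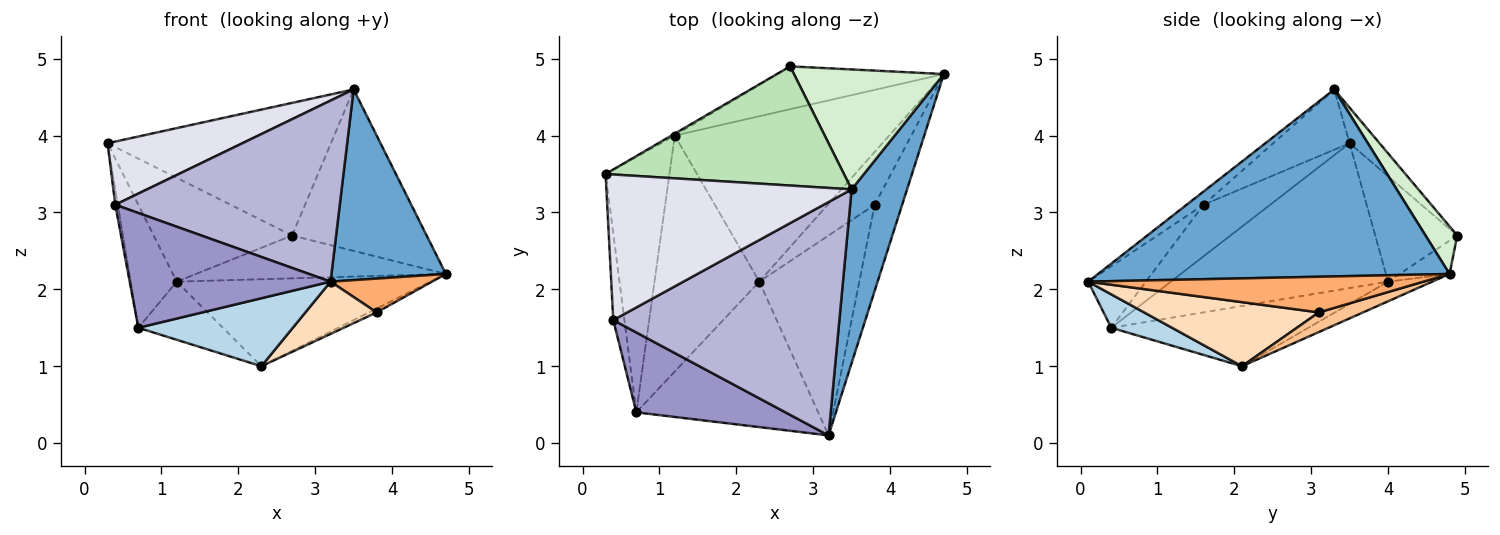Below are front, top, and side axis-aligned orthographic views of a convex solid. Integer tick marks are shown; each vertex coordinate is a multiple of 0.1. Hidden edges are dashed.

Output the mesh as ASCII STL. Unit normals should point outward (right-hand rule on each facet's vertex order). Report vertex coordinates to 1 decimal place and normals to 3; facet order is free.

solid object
 facet normal 0.915 -0.298 0.271
  outer loop
   vertex 3.5 3.3 4.6
   vertex 3.2 0.1 2.1
   vertex 4.7 4.8 2.2
  endloop
 endfacet
 facet normal -0.081 0.464 -0.882
  outer loop
   vertex 1.2 4.0 2.1
   vertex 4.7 4.8 2.2
   vertex 2.3 2.1 1.0
  endloop
 endfacet
 facet normal 0.164 -0.418 -0.894
  outer loop
   vertex 0.7 0.4 1.5
   vertex 2.3 2.1 1.0
   vertex 3.2 0.1 2.1
  endloop
 endfacet
 facet normal -0.898 0.191 -0.396
  outer loop
   vertex 0.7 0.4 1.5
   vertex 0.3 3.5 3.9
   vertex 1.2 4.0 2.1
  endloop
 endfacet
 facet normal -0.487 0.209 -0.848
  outer loop
   vertex 0.7 0.4 1.5
   vertex 1.2 4.0 2.1
   vertex 2.3 2.1 1.0
  endloop
 endfacet
 facet normal 0.770 -0.233 -0.594
  outer loop
   vertex 3.8 3.1 1.7
   vertex 4.7 4.8 2.2
   vertex 3.2 0.1 2.1
  endloop
 endfacet
 facet normal 0.385 0.067 -0.921
  outer loop
   vertex 3.8 3.1 1.7
   vertex 2.3 2.1 1.0
   vertex 4.7 4.8 2.2
  endloop
 endfacet
 facet normal 0.527 -0.215 -0.822
  outer loop
   vertex 3.8 3.1 1.7
   vertex 3.2 0.1 2.1
   vertex 2.3 2.1 1.0
  endloop
 endfacet
 facet normal -0.510 0.860 -0.016
  outer loop
   vertex 2.7 4.9 2.7
   vertex 1.2 4.0 2.1
   vertex 0.3 3.5 3.9
  endloop
 endfacet
 facet normal -0.140 0.700 -0.700
  outer loop
   vertex 2.7 4.9 2.7
   vertex 4.7 4.8 2.2
   vertex 1.2 4.0 2.1
  endloop
 endfacet
 facet normal -0.099 0.740 0.665
  outer loop
   vertex 2.7 4.9 2.7
   vertex 0.3 3.5 3.9
   vertex 3.5 3.3 4.6
  endloop
 endfacet
 facet normal 0.186 0.789 0.586
  outer loop
   vertex 2.7 4.9 2.7
   vertex 3.5 3.3 4.6
   vertex 4.7 4.8 2.2
  endloop
 endfacet
 facet normal -0.229 -0.799 0.556
  outer loop
   vertex 0.4 1.6 3.1
   vertex 0.7 0.4 1.5
   vertex 3.2 0.1 2.1
  endloop
 endfacet
 facet normal -0.046 -0.612 0.789
  outer loop
   vertex 0.4 1.6 3.1
   vertex 3.2 0.1 2.1
   vertex 3.5 3.3 4.6
  endloop
 endfacet
 facet normal -0.977 0.038 -0.211
  outer loop
   vertex 0.4 1.6 3.1
   vertex 0.3 3.5 3.9
   vertex 0.7 0.4 1.5
  endloop
 endfacet
 facet normal -0.220 -0.388 0.895
  outer loop
   vertex 0.4 1.6 3.1
   vertex 3.5 3.3 4.6
   vertex 0.3 3.5 3.9
  endloop
 endfacet
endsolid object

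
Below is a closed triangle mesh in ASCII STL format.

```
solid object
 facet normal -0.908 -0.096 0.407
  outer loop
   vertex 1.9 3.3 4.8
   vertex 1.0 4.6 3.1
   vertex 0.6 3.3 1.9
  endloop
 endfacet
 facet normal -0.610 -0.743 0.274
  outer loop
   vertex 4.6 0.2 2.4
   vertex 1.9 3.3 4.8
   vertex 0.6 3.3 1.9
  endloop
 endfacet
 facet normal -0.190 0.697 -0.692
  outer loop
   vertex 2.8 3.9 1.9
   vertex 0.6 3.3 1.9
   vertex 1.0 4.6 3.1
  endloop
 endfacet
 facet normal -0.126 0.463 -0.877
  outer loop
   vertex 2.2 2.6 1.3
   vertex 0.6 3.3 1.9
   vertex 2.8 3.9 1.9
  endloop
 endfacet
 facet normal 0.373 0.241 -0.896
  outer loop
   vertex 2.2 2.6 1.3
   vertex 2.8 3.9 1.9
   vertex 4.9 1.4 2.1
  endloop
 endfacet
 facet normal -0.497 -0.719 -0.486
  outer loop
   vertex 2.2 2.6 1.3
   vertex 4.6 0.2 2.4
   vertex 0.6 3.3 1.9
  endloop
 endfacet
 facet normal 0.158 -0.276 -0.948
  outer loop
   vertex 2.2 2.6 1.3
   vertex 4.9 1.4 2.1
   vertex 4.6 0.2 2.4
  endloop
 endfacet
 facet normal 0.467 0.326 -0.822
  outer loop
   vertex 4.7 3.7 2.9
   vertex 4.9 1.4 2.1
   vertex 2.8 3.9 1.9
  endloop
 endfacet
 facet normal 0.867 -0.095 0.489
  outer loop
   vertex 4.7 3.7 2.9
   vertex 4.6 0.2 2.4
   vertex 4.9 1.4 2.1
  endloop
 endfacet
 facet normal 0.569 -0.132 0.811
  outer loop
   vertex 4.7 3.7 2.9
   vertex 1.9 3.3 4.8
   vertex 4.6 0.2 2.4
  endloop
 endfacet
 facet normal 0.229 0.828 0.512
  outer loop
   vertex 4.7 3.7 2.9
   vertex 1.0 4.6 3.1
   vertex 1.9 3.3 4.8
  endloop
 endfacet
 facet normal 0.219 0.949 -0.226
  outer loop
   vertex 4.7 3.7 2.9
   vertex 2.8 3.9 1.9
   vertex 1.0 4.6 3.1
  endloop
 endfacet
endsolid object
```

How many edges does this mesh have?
18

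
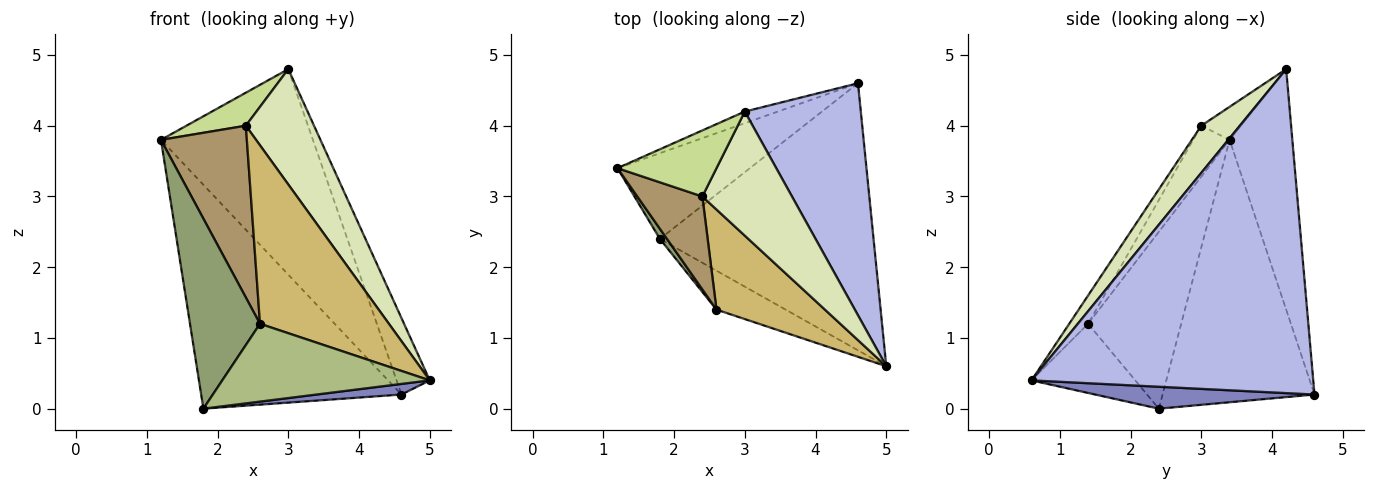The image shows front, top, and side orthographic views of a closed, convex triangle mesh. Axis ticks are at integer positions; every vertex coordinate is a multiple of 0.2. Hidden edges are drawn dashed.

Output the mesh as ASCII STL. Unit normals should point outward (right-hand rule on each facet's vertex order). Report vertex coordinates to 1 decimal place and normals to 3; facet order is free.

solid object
 facet normal -0.578 0.762 -0.292
  outer loop
   vertex 1.8 2.4 0.0
   vertex 1.2 3.4 3.8
   vertex 4.6 4.6 0.2
  endloop
 endfacet
 facet normal 0.102 -0.039 -0.994
  outer loop
   vertex 1.8 2.4 0.0
   vertex 4.6 4.6 0.2
   vertex 5.0 0.6 0.4
  endloop
 endfacet
 facet normal -0.381 0.923 -0.052
  outer loop
   vertex 3.0 4.2 4.8
   vertex 4.6 4.6 0.2
   vertex 1.2 3.4 3.8
  endloop
 endfacet
 facet normal 0.936 0.110 0.335
  outer loop
   vertex 3.0 4.2 4.8
   vertex 5.0 0.6 0.4
   vertex 4.6 4.6 0.2
  endloop
 endfacet
 facet normal -0.799 -0.601 0.032
  outer loop
   vertex 2.6 1.4 1.2
   vertex 1.2 3.4 3.8
   vertex 1.8 2.4 0.0
  endloop
 endfacet
 facet normal -0.408 -0.816 -0.408
  outer loop
   vertex 2.6 1.4 1.2
   vertex 1.8 2.4 0.0
   vertex 5.0 0.6 0.4
  endloop
 endfacet
 facet normal -0.286 -0.429 0.857
  outer loop
   vertex 2.4 3.0 4.0
   vertex 3.0 4.2 4.8
   vertex 1.2 3.4 3.8
  endloop
 endfacet
 facet normal 0.360 -0.635 0.683
  outer loop
   vertex 2.4 3.0 4.0
   vertex 5.0 0.6 0.4
   vertex 3.0 4.2 4.8
  endloop
 endfacet
 facet normal -0.349 -0.824 0.446
  outer loop
   vertex 2.4 3.0 4.0
   vertex 1.2 3.4 3.8
   vertex 2.6 1.4 1.2
  endloop
 endfacet
 facet normal -0.127 -0.865 0.485
  outer loop
   vertex 2.4 3.0 4.0
   vertex 2.6 1.4 1.2
   vertex 5.0 0.6 0.4
  endloop
 endfacet
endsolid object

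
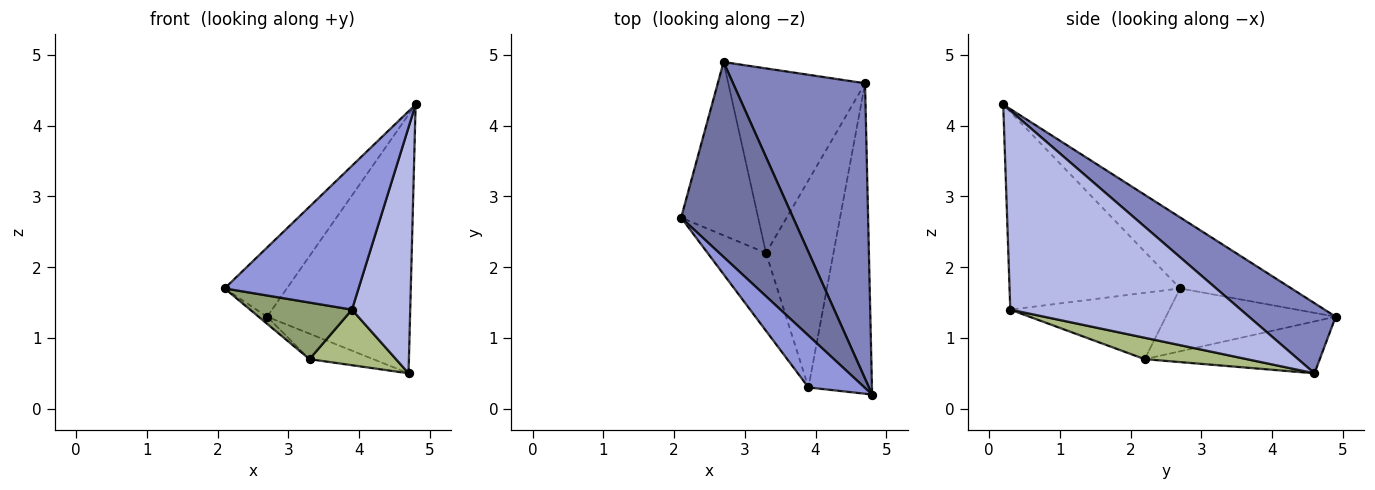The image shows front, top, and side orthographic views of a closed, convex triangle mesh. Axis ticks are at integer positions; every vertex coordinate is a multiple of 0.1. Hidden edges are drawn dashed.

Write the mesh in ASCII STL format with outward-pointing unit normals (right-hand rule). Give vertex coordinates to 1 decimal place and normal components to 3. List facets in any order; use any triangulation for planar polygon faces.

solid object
 facet normal -0.513 0.287 0.809
  outer loop
   vertex 2.7 4.9 1.3
   vertex 2.1 2.7 1.7
   vertex 4.8 0.2 4.3
  endloop
 endfacet
 facet normal 0.371 0.612 0.699
  outer loop
   vertex 2.7 4.9 1.3
   vertex 4.8 0.2 4.3
   vertex 4.7 4.6 0.5
  endloop
 endfacet
 facet normal -0.768 -0.603 0.217
  outer loop
   vertex 3.9 0.3 1.4
   vertex 4.8 0.2 4.3
   vertex 2.1 2.7 1.7
  endloop
 endfacet
 facet normal 0.926 -0.234 -0.296
  outer loop
   vertex 3.9 0.3 1.4
   vertex 4.7 4.6 0.5
   vertex 4.8 0.2 4.3
  endloop
 endfacet
 facet normal -0.677 -0.433 -0.595
  outer loop
   vertex 3.3 2.2 0.7
   vertex 3.9 0.3 1.4
   vertex 2.1 2.7 1.7
  endloop
 endfacet
 facet normal 0.293 -0.248 -0.924
  outer loop
   vertex 3.3 2.2 0.7
   vertex 4.7 4.6 0.5
   vertex 3.9 0.3 1.4
  endloop
 endfacet
 facet normal -0.632 0.032 -0.774
  outer loop
   vertex 3.3 2.2 0.7
   vertex 2.1 2.7 1.7
   vertex 2.7 4.9 1.3
  endloop
 endfacet
 facet normal -0.352 0.128 -0.927
  outer loop
   vertex 3.3 2.2 0.7
   vertex 2.7 4.9 1.3
   vertex 4.7 4.6 0.5
  endloop
 endfacet
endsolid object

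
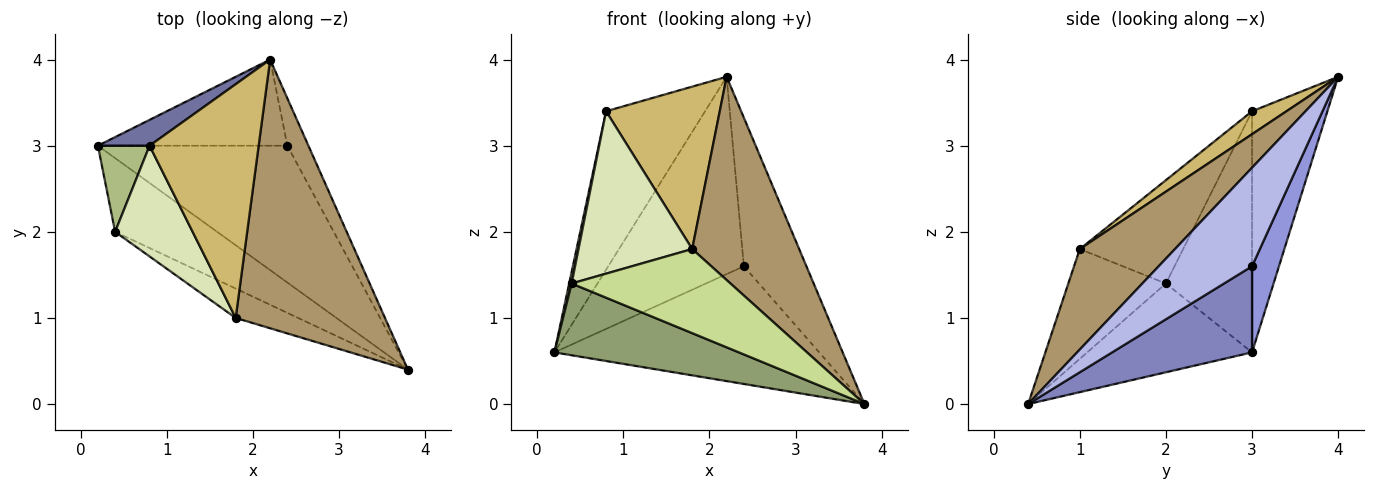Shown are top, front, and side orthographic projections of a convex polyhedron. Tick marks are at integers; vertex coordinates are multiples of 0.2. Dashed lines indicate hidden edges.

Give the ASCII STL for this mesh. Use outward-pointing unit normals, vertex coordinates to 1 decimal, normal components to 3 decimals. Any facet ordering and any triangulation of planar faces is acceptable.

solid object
 facet normal -0.600 0.789 0.129
  outer loop
   vertex 0.8 3.0 3.4
   vertex 2.2 4.0 3.8
   vertex 0.2 3.0 0.6
  endloop
 endfacet
 facet normal 0.326 0.617 -0.717
  outer loop
   vertex 2.4 3.0 1.6
   vertex 3.8 0.4 0.0
   vertex 0.2 3.0 0.6
  endloop
 endfacet
 facet normal 0.179 0.902 -0.394
  outer loop
   vertex 2.4 3.0 1.6
   vertex 0.2 3.0 0.6
   vertex 2.2 4.0 3.8
  endloop
 endfacet
 facet normal 0.818 0.548 -0.175
  outer loop
   vertex 2.4 3.0 1.6
   vertex 2.2 4.0 3.8
   vertex 3.8 0.4 0.0
  endloop
 endfacet
 facet normal -0.529 -0.592 -0.608
  outer loop
   vertex 0.4 2.0 1.4
   vertex 0.2 3.0 0.6
   vertex 3.8 0.4 0.0
  endloop
 endfacet
 facet normal -0.977 -0.028 0.209
  outer loop
   vertex 0.4 2.0 1.4
   vertex 0.8 3.0 3.4
   vertex 0.2 3.0 0.6
  endloop
 endfacet
 facet normal -0.502 -0.817 -0.285
  outer loop
   vertex 1.8 1.0 1.8
   vertex 0.4 2.0 1.4
   vertex 3.8 0.4 0.0
  endloop
 endfacet
 facet normal -0.601 -0.661 0.450
  outer loop
   vertex 1.8 1.0 1.8
   vertex 0.8 3.0 3.4
   vertex 0.4 2.0 1.4
  endloop
 endfacet
 facet normal 0.473 -0.532 0.703
  outer loop
   vertex 1.8 1.0 1.8
   vertex 3.8 0.4 0.0
   vertex 2.2 4.0 3.8
  endloop
 endfacet
 facet normal 0.170 -0.562 0.809
  outer loop
   vertex 1.8 1.0 1.8
   vertex 2.2 4.0 3.8
   vertex 0.8 3.0 3.4
  endloop
 endfacet
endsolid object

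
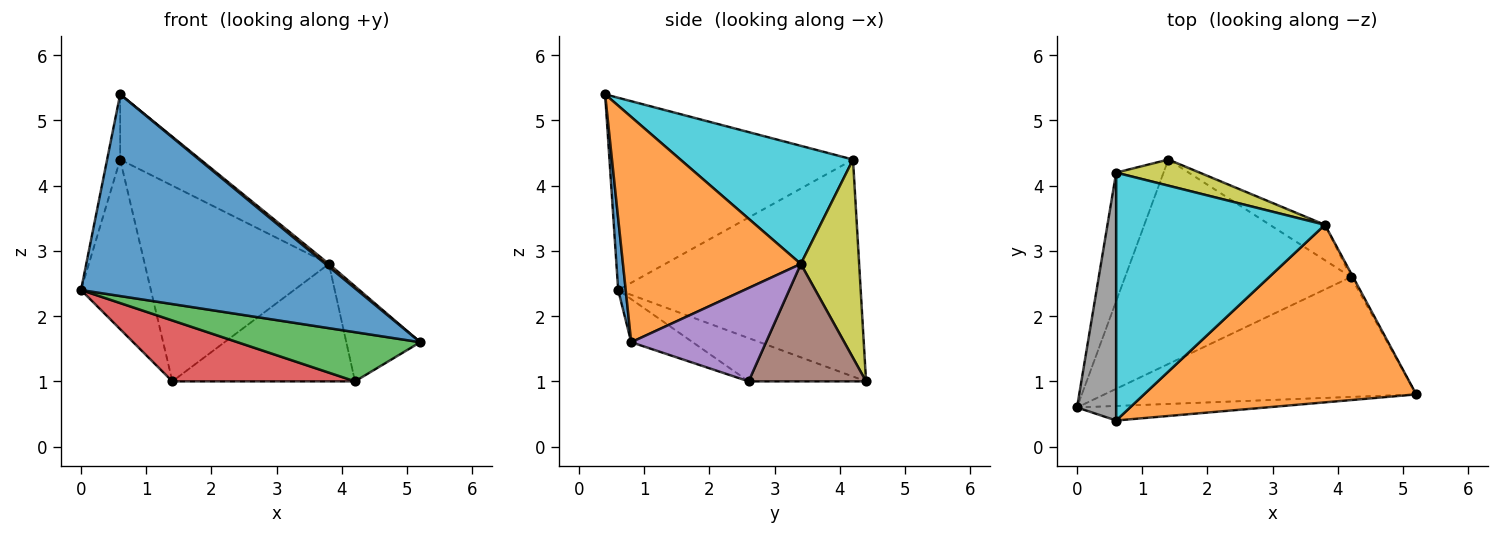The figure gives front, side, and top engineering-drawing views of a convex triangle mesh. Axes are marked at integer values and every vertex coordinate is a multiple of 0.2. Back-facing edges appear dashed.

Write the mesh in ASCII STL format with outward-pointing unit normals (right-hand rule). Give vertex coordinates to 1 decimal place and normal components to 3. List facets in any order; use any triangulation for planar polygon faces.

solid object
 facet normal 0.027 -0.997 -0.072
  outer loop
   vertex 0.6 0.4 5.4
   vertex 0.0 0.6 2.4
   vertex 5.2 0.8 1.6
  endloop
 endfacet
 facet normal 0.637 -0.012 0.770
  outer loop
   vertex 3.8 3.4 2.8
   vertex 0.6 0.4 5.4
   vertex 5.2 0.8 1.6
  endloop
 endfacet
 facet normal -0.127 -0.376 -0.918
  outer loop
   vertex 4.2 2.6 1.0
   vertex 5.2 0.8 1.6
   vertex 0.0 0.6 2.4
  endloop
 endfacet
 facet normal -0.181 -0.281 -0.943
  outer loop
   vertex 4.2 2.6 1.0
   vertex 0.0 0.6 2.4
   vertex 1.4 4.4 1.0
  endloop
 endfacet
 facet normal 0.877 0.481 -0.019
  outer loop
   vertex 4.2 2.6 1.0
   vertex 3.8 3.4 2.8
   vertex 5.2 0.8 1.6
  endloop
 endfacet
 facet normal 0.524 0.815 -0.246
  outer loop
   vertex 4.2 2.6 1.0
   vertex 1.4 4.4 1.0
   vertex 3.8 3.4 2.8
  endloop
 endfacet
 facet normal -0.940 0.271 -0.205
  outer loop
   vertex 0.6 4.2 4.4
   vertex 1.4 4.4 1.0
   vertex 0.0 0.6 2.4
  endloop
 endfacet
 facet normal -0.979 0.052 0.199
  outer loop
   vertex 0.6 4.2 4.4
   vertex 0.0 0.6 2.4
   vertex 0.6 0.4 5.4
  endloop
 endfacet
 facet normal 0.299 0.946 0.126
  outer loop
   vertex 0.6 4.2 4.4
   vertex 3.8 3.4 2.8
   vertex 1.4 4.4 1.0
  endloop
 endfacet
 facet normal 0.480 0.223 0.848
  outer loop
   vertex 0.6 4.2 4.4
   vertex 0.6 0.4 5.4
   vertex 3.8 3.4 2.8
  endloop
 endfacet
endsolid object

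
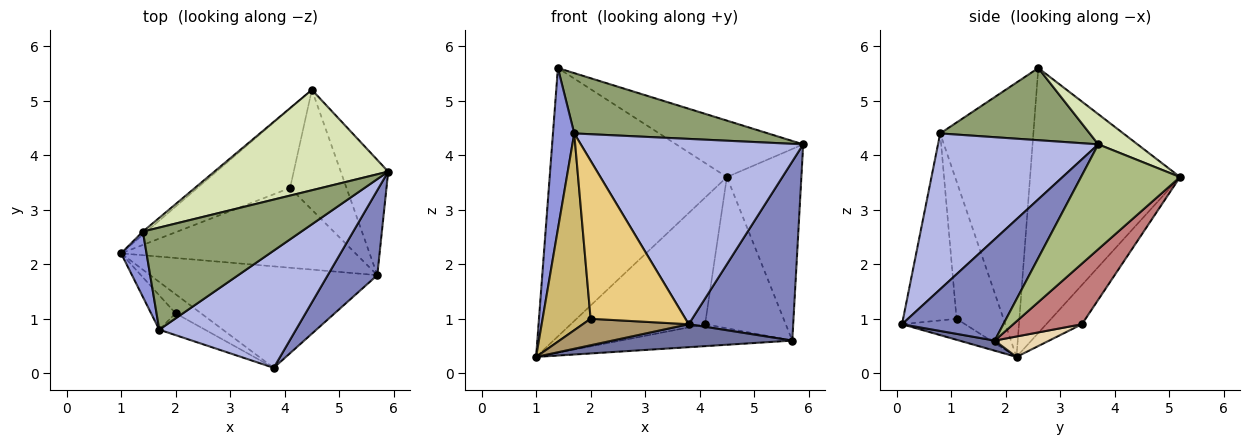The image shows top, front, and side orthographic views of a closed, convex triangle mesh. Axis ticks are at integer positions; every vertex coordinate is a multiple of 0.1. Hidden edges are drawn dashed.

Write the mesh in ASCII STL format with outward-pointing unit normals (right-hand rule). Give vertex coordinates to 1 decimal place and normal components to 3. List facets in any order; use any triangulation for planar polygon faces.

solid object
 facet normal 0.043 -0.220 -0.974
  outer loop
   vertex 5.7 1.8 0.6
   vertex 3.8 0.1 0.9
   vertex 1.0 2.2 0.3
  endloop
 endfacet
 facet normal 0.659 -0.680 0.322
  outer loop
   vertex 5.7 1.8 0.6
   vertex 5.9 3.7 4.2
   vertex 3.8 0.1 0.9
  endloop
 endfacet
 facet normal -0.971 -0.222 0.090
  outer loop
   vertex 1.7 0.8 4.4
   vertex 1.4 2.6 5.6
   vertex 1.0 2.2 0.3
  endloop
 endfacet
 facet normal 0.520 -0.722 0.456
  outer loop
   vertex 1.7 0.8 4.4
   vertex 3.8 0.1 0.9
   vertex 5.9 3.7 4.2
  endloop
 endfacet
 facet normal 0.365 -0.474 0.802
  outer loop
   vertex 1.7 0.8 4.4
   vertex 5.9 3.7 4.2
   vertex 1.4 2.6 5.6
  endloop
 endfacet
 facet normal 0.751 0.565 -0.340
  outer loop
   vertex 4.5 5.2 3.6
   vertex 5.9 3.7 4.2
   vertex 5.7 1.8 0.6
  endloop
 endfacet
 facet normal -0.646 0.763 -0.009
  outer loop
   vertex 4.5 5.2 3.6
   vertex 1.0 2.2 0.3
   vertex 1.4 2.6 5.6
  endloop
 endfacet
 facet normal 0.150 0.484 0.862
  outer loop
   vertex 4.5 5.2 3.6
   vertex 1.4 2.6 5.6
   vertex 5.9 3.7 4.2
  endloop
 endfacet
 facet normal -0.435 -0.730 -0.526
  outer loop
   vertex 2.0 1.1 1.0
   vertex 1.0 2.2 0.3
   vertex 3.8 0.1 0.9
  endloop
 endfacet
 facet normal -0.694 -0.709 -0.124
  outer loop
   vertex 2.0 1.1 1.0
   vertex 1.7 0.8 4.4
   vertex 1.0 2.2 0.3
  endloop
 endfacet
 facet normal -0.487 -0.865 -0.119
  outer loop
   vertex 2.0 1.1 1.0
   vertex 3.8 0.1 0.9
   vertex 1.7 0.8 4.4
  endloop
 endfacet
 facet normal 0.084 0.264 -0.961
  outer loop
   vertex 4.1 3.4 0.9
   vertex 5.7 1.8 0.6
   vertex 1.0 2.2 0.3
  endloop
 endfacet
 facet normal -0.220 0.826 -0.518
  outer loop
   vertex 4.1 3.4 0.9
   vertex 1.0 2.2 0.3
   vertex 4.5 5.2 3.6
  endloop
 endfacet
 facet normal 0.555 0.652 -0.517
  outer loop
   vertex 4.1 3.4 0.9
   vertex 4.5 5.2 3.6
   vertex 5.7 1.8 0.6
  endloop
 endfacet
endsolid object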